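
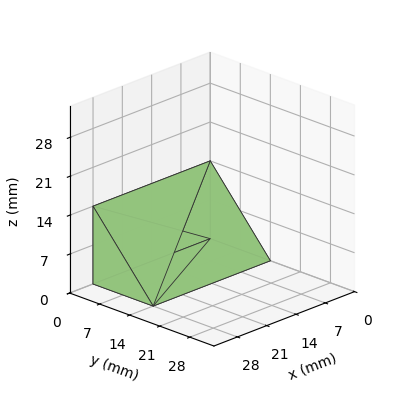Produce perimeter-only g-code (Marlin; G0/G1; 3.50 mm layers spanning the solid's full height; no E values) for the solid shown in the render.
Reading the render: the shape is a wedge (ramp): 28 × 14 mm base, rising to 14 mm along the y=0 edge and sloping linearly to z=0 at y=14 (dimensions read to the nearest mm from the axis ticks). For the g-code, the solid's height is divided into equal slices at the stated Δz and each level perimeter traced with G1 moves after a G0 lift.

; perimeter-only toolpath
G21 ; units = mm
G90 ; absolute positioning
G28 ; home
; layer 1
G0 Z3.50
G0 X0.00 Y0.00
G1 X28.00 Y0.00
G1 X28.00 Y10.50
G1 X0.00 Y10.50
G1 X0.00 Y0.00
; layer 2
G0 Z7.00
G0 X0.00 Y0.00
G1 X28.00 Y0.00
G1 X28.00 Y7.00
G1 X0.00 Y7.00
G1 X0.00 Y0.00
; layer 3
G0 Z10.50
G0 X0.00 Y0.00
G1 X28.00 Y0.00
G1 X28.00 Y3.50
G1 X0.00 Y3.50
G1 X0.00 Y0.00
M2 ; end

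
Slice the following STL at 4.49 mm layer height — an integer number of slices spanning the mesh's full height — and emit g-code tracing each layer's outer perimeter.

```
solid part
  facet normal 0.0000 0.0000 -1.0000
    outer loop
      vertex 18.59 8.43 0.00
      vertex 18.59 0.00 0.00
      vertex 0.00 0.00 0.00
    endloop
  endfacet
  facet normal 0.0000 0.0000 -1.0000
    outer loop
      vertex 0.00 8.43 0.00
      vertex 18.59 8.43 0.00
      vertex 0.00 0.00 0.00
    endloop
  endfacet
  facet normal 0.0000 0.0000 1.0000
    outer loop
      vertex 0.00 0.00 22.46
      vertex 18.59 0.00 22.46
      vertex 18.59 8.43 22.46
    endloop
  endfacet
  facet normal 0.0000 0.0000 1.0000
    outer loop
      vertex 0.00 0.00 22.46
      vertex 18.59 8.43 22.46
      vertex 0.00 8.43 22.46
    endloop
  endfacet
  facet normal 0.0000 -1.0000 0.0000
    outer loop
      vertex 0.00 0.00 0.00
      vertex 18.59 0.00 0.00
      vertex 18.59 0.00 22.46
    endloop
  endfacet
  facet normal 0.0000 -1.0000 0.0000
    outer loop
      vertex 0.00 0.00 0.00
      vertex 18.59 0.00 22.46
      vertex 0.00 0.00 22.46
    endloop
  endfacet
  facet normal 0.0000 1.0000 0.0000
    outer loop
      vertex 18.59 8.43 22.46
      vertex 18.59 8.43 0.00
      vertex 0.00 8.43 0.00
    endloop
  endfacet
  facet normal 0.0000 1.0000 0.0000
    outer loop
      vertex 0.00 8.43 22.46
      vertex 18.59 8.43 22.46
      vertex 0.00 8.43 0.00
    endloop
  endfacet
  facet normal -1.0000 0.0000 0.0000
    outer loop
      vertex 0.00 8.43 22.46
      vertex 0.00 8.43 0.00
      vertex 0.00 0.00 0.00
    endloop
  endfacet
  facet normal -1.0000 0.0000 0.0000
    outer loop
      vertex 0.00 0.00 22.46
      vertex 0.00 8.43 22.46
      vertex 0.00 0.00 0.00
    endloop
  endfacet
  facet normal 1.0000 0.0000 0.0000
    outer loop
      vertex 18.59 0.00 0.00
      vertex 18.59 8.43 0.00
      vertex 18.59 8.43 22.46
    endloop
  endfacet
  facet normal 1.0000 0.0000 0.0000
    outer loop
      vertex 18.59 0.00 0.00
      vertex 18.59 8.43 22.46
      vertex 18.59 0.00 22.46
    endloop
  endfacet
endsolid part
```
; perimeter-only toolpath
G21 ; units = mm
G90 ; absolute positioning
G28 ; home
; layer 1
G0 Z4.49
G0 X0.00 Y0.00
G1 X18.59 Y0.00
G1 X18.59 Y8.43
G1 X0.00 Y8.43
G1 X0.00 Y0.00
; layer 2
G0 Z8.98
G0 X0.00 Y0.00
G1 X18.59 Y0.00
G1 X18.59 Y8.43
G1 X0.00 Y8.43
G1 X0.00 Y0.00
; layer 3
G0 Z13.48
G0 X0.00 Y0.00
G1 X18.59 Y0.00
G1 X18.59 Y8.43
G1 X0.00 Y8.43
G1 X0.00 Y0.00
; layer 4
G0 Z17.97
G0 X0.00 Y0.00
G1 X18.59 Y0.00
G1 X18.59 Y8.43
G1 X0.00 Y8.43
G1 X0.00 Y0.00
; layer 5
G0 Z22.46
G0 X0.00 Y0.00
G1 X18.59 Y0.00
G1 X18.59 Y8.43
G1 X0.00 Y8.43
G1 X0.00 Y0.00
M2 ; end

The solid is a rectangular box, roughly 18.6 × 8.43 mm footprint and 22.5 mm tall. Slicing at Δz = 4.49 mm — 5 equal slices spanning the solid's height, so layer i sits at z = i·h/5 — gives 5 non-empty perimeters. Each is a 4-segment closed polygon; G0 lifts to the layer z and rapids to the start vertex, then G1 traces the edges.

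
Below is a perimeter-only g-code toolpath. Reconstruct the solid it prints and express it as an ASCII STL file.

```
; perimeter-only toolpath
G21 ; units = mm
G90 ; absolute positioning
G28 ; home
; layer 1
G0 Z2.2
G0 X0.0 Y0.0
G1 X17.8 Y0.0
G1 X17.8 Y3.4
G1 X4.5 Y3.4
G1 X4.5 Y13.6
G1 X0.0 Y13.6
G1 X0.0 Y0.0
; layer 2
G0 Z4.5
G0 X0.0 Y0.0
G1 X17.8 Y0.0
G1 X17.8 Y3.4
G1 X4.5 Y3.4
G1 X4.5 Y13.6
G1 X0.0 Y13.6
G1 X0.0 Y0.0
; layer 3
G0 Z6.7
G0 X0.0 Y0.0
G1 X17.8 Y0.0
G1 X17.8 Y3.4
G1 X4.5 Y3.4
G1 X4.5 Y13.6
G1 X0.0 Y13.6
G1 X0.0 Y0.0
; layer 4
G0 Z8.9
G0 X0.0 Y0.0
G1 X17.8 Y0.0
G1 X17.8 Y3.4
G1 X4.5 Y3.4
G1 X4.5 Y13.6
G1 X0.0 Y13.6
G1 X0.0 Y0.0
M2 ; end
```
solid part
  facet normal 0.0000 0.0000 -1.0000
    outer loop
      vertex 17.8 3.4 0.0
      vertex 17.8 0.0 0.0
      vertex 0.0 0.0 0.0
    endloop
  endfacet
  facet normal 0.0000 0.0000 -1.0000
    outer loop
      vertex 4.5 3.4 0.0
      vertex 17.8 3.4 0.0
      vertex 0.0 0.0 0.0
    endloop
  endfacet
  facet normal 0.0000 0.0000 -1.0000
    outer loop
      vertex 4.5 13.6 0.0
      vertex 4.5 3.4 0.0
      vertex 0.0 0.0 0.0
    endloop
  endfacet
  facet normal 0.0000 0.0000 -1.0000
    outer loop
      vertex 0.0 13.6 0.0
      vertex 4.5 13.6 0.0
      vertex 0.0 0.0 0.0
    endloop
  endfacet
  facet normal 0.0000 0.0000 1.0000
    outer loop
      vertex 0.0 0.0 8.9
      vertex 17.8 0.0 8.9
      vertex 17.8 3.4 8.9
    endloop
  endfacet
  facet normal 0.0000 0.0000 1.0000
    outer loop
      vertex 0.0 0.0 8.9
      vertex 17.8 3.4 8.9
      vertex 4.5 3.4 8.9
    endloop
  endfacet
  facet normal 0.0000 0.0000 1.0000
    outer loop
      vertex 0.0 0.0 8.9
      vertex 4.5 3.4 8.9
      vertex 4.5 13.6 8.9
    endloop
  endfacet
  facet normal 0.0000 0.0000 1.0000
    outer loop
      vertex 0.0 0.0 8.9
      vertex 4.5 13.6 8.9
      vertex 0.0 13.6 8.9
    endloop
  endfacet
  facet normal 0.0000 -1.0000 0.0000
    outer loop
      vertex 0.0 0.0 0.0
      vertex 17.8 0.0 0.0
      vertex 17.8 0.0 8.9
    endloop
  endfacet
  facet normal 0.0000 -1.0000 0.0000
    outer loop
      vertex 0.0 0.0 0.0
      vertex 17.8 0.0 8.9
      vertex 0.0 0.0 8.9
    endloop
  endfacet
  facet normal 1.0000 0.0000 0.0000
    outer loop
      vertex 17.8 0.0 0.0
      vertex 17.8 3.4 0.0
      vertex 17.8 3.4 8.9
    endloop
  endfacet
  facet normal 1.0000 0.0000 0.0000
    outer loop
      vertex 17.8 0.0 0.0
      vertex 17.8 3.4 8.9
      vertex 17.8 0.0 8.9
    endloop
  endfacet
  facet normal 0.0000 1.0000 0.0000
    outer loop
      vertex 17.8 3.4 0.0
      vertex 4.5 3.4 0.0
      vertex 4.5 3.4 8.9
    endloop
  endfacet
  facet normal 0.0000 1.0000 0.0000
    outer loop
      vertex 17.8 3.4 0.0
      vertex 4.5 3.4 8.9
      vertex 17.8 3.4 8.9
    endloop
  endfacet
  facet normal 1.0000 0.0000 0.0000
    outer loop
      vertex 4.5 3.4 0.0
      vertex 4.5 13.6 0.0
      vertex 4.5 13.6 8.9
    endloop
  endfacet
  facet normal 1.0000 0.0000 0.0000
    outer loop
      vertex 4.5 3.4 0.0
      vertex 4.5 13.6 8.9
      vertex 4.5 3.4 8.9
    endloop
  endfacet
  facet normal 0.0000 1.0000 0.0000
    outer loop
      vertex 4.5 13.6 0.0
      vertex 0.0 13.6 0.0
      vertex 0.0 13.6 8.9
    endloop
  endfacet
  facet normal 0.0000 1.0000 0.0000
    outer loop
      vertex 4.5 13.6 0.0
      vertex 0.0 13.6 8.9
      vertex 4.5 13.6 8.9
    endloop
  endfacet
  facet normal -1.0000 0.0000 0.0000
    outer loop
      vertex 0.0 13.6 0.0
      vertex 0.0 0.0 0.0
      vertex 0.0 0.0 8.9
    endloop
  endfacet
  facet normal -1.0000 0.0000 0.0000
    outer loop
      vertex 0.0 13.6 0.0
      vertex 0.0 0.0 8.9
      vertex 0.0 13.6 8.9
    endloop
  endfacet
endsolid part

The G0 Z moves step by Δz≈2.2 mm. Every layer's G1 loop is the same polygon, so the solid is a straight extrusion of it from z=0 to z≈8.9. Closing with flat bottom and top caps and triangulating gives 20 facets — an L-shaped prism: outer 17.8 × 13.6 mm, arm thicknesses ≈ 3.4 mm (horizontal) and 4.5 mm (vertical), extruded 8.9 mm in z.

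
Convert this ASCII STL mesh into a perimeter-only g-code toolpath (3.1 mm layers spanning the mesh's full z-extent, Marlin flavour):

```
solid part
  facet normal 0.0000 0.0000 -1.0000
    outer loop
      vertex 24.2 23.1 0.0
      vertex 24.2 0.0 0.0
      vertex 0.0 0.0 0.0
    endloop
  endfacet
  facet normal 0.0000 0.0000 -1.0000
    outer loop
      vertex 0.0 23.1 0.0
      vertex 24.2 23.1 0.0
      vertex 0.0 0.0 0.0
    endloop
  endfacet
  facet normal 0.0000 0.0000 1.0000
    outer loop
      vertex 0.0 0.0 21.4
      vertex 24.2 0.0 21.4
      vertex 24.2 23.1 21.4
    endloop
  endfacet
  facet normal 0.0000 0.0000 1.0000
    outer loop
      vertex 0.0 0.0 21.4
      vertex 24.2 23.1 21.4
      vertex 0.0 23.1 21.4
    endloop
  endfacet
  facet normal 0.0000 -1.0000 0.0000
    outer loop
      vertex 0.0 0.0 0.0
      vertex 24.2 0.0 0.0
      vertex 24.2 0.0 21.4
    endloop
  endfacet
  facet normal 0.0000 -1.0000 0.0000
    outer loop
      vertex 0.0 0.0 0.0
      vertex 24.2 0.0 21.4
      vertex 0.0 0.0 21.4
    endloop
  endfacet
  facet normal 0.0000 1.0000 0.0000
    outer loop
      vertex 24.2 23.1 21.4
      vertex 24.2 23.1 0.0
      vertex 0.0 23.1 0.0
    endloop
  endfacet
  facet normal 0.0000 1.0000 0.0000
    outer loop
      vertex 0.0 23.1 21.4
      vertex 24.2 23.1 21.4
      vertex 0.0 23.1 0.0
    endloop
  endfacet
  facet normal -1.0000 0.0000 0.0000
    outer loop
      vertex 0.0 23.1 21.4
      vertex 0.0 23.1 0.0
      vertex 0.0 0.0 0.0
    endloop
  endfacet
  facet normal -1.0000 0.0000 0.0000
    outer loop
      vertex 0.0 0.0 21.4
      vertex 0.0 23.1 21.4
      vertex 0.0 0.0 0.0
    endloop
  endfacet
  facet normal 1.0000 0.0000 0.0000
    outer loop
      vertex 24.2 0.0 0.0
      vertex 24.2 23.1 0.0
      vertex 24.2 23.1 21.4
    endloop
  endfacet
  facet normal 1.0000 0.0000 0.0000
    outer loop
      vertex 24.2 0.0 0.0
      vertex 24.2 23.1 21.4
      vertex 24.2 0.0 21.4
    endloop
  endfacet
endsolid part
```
; perimeter-only toolpath
G21 ; units = mm
G90 ; absolute positioning
G28 ; home
; layer 1
G0 Z3.1
G0 X0.0 Y0.0
G1 X24.2 Y0.0
G1 X24.2 Y23.1
G1 X0.0 Y23.1
G1 X0.0 Y0.0
; layer 2
G0 Z6.1
G0 X0.0 Y0.0
G1 X24.2 Y0.0
G1 X24.2 Y23.1
G1 X0.0 Y23.1
G1 X0.0 Y0.0
; layer 3
G0 Z9.2
G0 X0.0 Y0.0
G1 X24.2 Y0.0
G1 X24.2 Y23.1
G1 X0.0 Y23.1
G1 X0.0 Y0.0
; layer 4
G0 Z12.2
G0 X0.0 Y0.0
G1 X24.2 Y0.0
G1 X24.2 Y23.1
G1 X0.0 Y23.1
G1 X0.0 Y0.0
; layer 5
G0 Z15.3
G0 X0.0 Y0.0
G1 X24.2 Y0.0
G1 X24.2 Y23.1
G1 X0.0 Y23.1
G1 X0.0 Y0.0
; layer 6
G0 Z18.3
G0 X0.0 Y0.0
G1 X24.2 Y0.0
G1 X24.2 Y23.1
G1 X0.0 Y23.1
G1 X0.0 Y0.0
; layer 7
G0 Z21.4
G0 X0.0 Y0.0
G1 X24.2 Y0.0
G1 X24.2 Y23.1
G1 X0.0 Y23.1
G1 X0.0 Y0.0
M2 ; end

The solid is a rectangular box, roughly 24.2 × 23.1 mm footprint and 21.4 mm tall. Slicing at Δz = 3.1 mm — 7 equal slices spanning the solid's height, so layer i sits at z = i·h/7 — gives 7 non-empty perimeters. Each is a 4-segment closed polygon; G0 lifts to the layer z and rapids to the start vertex, then G1 traces the edges.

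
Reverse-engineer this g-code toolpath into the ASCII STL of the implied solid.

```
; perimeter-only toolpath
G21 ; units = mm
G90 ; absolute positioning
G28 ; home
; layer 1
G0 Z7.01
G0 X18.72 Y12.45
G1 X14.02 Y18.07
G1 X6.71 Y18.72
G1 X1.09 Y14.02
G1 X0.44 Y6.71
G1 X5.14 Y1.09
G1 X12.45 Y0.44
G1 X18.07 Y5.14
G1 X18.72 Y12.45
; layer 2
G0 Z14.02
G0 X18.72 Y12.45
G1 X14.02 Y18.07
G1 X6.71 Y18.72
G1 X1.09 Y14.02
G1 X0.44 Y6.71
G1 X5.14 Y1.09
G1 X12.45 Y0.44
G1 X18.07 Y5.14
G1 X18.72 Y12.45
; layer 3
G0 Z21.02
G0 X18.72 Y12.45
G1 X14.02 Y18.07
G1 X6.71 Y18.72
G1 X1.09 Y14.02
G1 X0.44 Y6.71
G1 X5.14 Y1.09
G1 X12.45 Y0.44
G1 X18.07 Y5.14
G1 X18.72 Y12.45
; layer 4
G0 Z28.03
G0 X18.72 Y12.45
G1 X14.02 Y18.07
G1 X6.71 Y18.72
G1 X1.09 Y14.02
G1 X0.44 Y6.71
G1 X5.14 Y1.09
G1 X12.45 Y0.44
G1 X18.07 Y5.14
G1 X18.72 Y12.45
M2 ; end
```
solid part
  facet normal 0.0000 0.0000 -1.0000
    outer loop
      vertex 6.71 18.72 0.00
      vertex 14.02 18.07 0.00
      vertex 18.72 12.45 0.00
    endloop
  endfacet
  facet normal 0.0000 0.0000 -1.0000
    outer loop
      vertex 1.09 14.02 0.00
      vertex 6.71 18.72 0.00
      vertex 18.72 12.45 0.00
    endloop
  endfacet
  facet normal 0.0000 0.0000 -1.0000
    outer loop
      vertex 0.44 6.71 0.00
      vertex 1.09 14.02 0.00
      vertex 18.72 12.45 0.00
    endloop
  endfacet
  facet normal 0.0000 0.0000 -1.0000
    outer loop
      vertex 5.14 1.09 0.00
      vertex 0.44 6.71 0.00
      vertex 18.72 12.45 0.00
    endloop
  endfacet
  facet normal 0.0000 0.0000 -1.0000
    outer loop
      vertex 12.45 0.44 0.00
      vertex 5.14 1.09 0.00
      vertex 18.72 12.45 0.00
    endloop
  endfacet
  facet normal 0.0000 0.0000 -1.0000
    outer loop
      vertex 18.07 5.14 0.00
      vertex 12.45 0.44 0.00
      vertex 18.72 12.45 0.00
    endloop
  endfacet
  facet normal 0.0000 0.0000 1.0000
    outer loop
      vertex 18.72 12.45 28.03
      vertex 14.02 18.07 28.03
      vertex 6.71 18.72 28.03
    endloop
  endfacet
  facet normal 0.0000 0.0000 1.0000
    outer loop
      vertex 18.72 12.45 28.03
      vertex 6.71 18.72 28.03
      vertex 1.09 14.02 28.03
    endloop
  endfacet
  facet normal 0.0000 0.0000 1.0000
    outer loop
      vertex 18.72 12.45 28.03
      vertex 1.09 14.02 28.03
      vertex 0.44 6.71 28.03
    endloop
  endfacet
  facet normal 0.0000 0.0000 1.0000
    outer loop
      vertex 18.72 12.45 28.03
      vertex 0.44 6.71 28.03
      vertex 5.14 1.09 28.03
    endloop
  endfacet
  facet normal 0.0000 0.0000 1.0000
    outer loop
      vertex 18.72 12.45 28.03
      vertex 5.14 1.09 28.03
      vertex 12.45 0.44 28.03
    endloop
  endfacet
  facet normal 0.0000 0.0000 1.0000
    outer loop
      vertex 18.72 12.45 28.03
      vertex 12.45 0.44 28.03
      vertex 18.07 5.14 28.03
    endloop
  endfacet
  facet normal 0.7671 0.6415 0.0000
    outer loop
      vertex 18.72 12.45 0.00
      vertex 14.02 18.07 0.00
      vertex 14.02 18.07 28.03
    endloop
  endfacet
  facet normal 0.7671 0.6415 0.0000
    outer loop
      vertex 18.72 12.45 0.00
      vertex 14.02 18.07 28.03
      vertex 18.72 12.45 28.03
    endloop
  endfacet
  facet normal 0.0886 0.9961 0.0000
    outer loop
      vertex 14.02 18.07 0.00
      vertex 6.71 18.72 0.00
      vertex 6.71 18.72 28.03
    endloop
  endfacet
  facet normal 0.0886 0.9961 0.0000
    outer loop
      vertex 14.02 18.07 0.00
      vertex 6.71 18.72 28.03
      vertex 14.02 18.07 28.03
    endloop
  endfacet
  facet normal -0.6415 0.7671 0.0000
    outer loop
      vertex 6.71 18.72 0.00
      vertex 1.09 14.02 0.00
      vertex 1.09 14.02 28.03
    endloop
  endfacet
  facet normal -0.6415 0.7671 0.0000
    outer loop
      vertex 6.71 18.72 0.00
      vertex 1.09 14.02 28.03
      vertex 6.71 18.72 28.03
    endloop
  endfacet
  facet normal -0.9961 0.0886 0.0000
    outer loop
      vertex 1.09 14.02 0.00
      vertex 0.44 6.71 0.00
      vertex 0.44 6.71 28.03
    endloop
  endfacet
  facet normal -0.9961 0.0886 0.0000
    outer loop
      vertex 1.09 14.02 0.00
      vertex 0.44 6.71 28.03
      vertex 1.09 14.02 28.03
    endloop
  endfacet
  facet normal -0.7671 -0.6415 0.0000
    outer loop
      vertex 0.44 6.71 0.00
      vertex 5.14 1.09 0.00
      vertex 5.14 1.09 28.03
    endloop
  endfacet
  facet normal -0.7671 -0.6415 0.0000
    outer loop
      vertex 0.44 6.71 0.00
      vertex 5.14 1.09 28.03
      vertex 0.44 6.71 28.03
    endloop
  endfacet
  facet normal -0.0886 -0.9961 0.0000
    outer loop
      vertex 5.14 1.09 0.00
      vertex 12.45 0.44 0.00
      vertex 12.45 0.44 28.03
    endloop
  endfacet
  facet normal -0.0886 -0.9961 0.0000
    outer loop
      vertex 5.14 1.09 0.00
      vertex 12.45 0.44 28.03
      vertex 5.14 1.09 28.03
    endloop
  endfacet
  facet normal 0.6415 -0.7671 0.0000
    outer loop
      vertex 12.45 0.44 0.00
      vertex 18.07 5.14 0.00
      vertex 18.07 5.14 28.03
    endloop
  endfacet
  facet normal 0.6415 -0.7671 0.0000
    outer loop
      vertex 12.45 0.44 0.00
      vertex 18.07 5.14 28.03
      vertex 12.45 0.44 28.03
    endloop
  endfacet
  facet normal 0.9961 -0.0886 0.0000
    outer loop
      vertex 18.07 5.14 0.00
      vertex 18.72 12.45 0.00
      vertex 18.72 12.45 28.03
    endloop
  endfacet
  facet normal 0.9961 -0.0886 0.0000
    outer loop
      vertex 18.07 5.14 0.00
      vertex 18.72 12.45 28.03
      vertex 18.07 5.14 28.03
    endloop
  endfacet
endsolid part

The G0 Z moves step by Δz≈7.01 mm. Every layer's G1 loop is the same polygon, so the solid is a straight extrusion of it from z=0 to z≈28. Closing with flat bottom and top caps and triangulating gives 28 facets — a regular 8-sided prism (a cylinder approximated with 8 flat sides), circumscribed radius ≈ 9.58 mm, height ≈ 28 mm.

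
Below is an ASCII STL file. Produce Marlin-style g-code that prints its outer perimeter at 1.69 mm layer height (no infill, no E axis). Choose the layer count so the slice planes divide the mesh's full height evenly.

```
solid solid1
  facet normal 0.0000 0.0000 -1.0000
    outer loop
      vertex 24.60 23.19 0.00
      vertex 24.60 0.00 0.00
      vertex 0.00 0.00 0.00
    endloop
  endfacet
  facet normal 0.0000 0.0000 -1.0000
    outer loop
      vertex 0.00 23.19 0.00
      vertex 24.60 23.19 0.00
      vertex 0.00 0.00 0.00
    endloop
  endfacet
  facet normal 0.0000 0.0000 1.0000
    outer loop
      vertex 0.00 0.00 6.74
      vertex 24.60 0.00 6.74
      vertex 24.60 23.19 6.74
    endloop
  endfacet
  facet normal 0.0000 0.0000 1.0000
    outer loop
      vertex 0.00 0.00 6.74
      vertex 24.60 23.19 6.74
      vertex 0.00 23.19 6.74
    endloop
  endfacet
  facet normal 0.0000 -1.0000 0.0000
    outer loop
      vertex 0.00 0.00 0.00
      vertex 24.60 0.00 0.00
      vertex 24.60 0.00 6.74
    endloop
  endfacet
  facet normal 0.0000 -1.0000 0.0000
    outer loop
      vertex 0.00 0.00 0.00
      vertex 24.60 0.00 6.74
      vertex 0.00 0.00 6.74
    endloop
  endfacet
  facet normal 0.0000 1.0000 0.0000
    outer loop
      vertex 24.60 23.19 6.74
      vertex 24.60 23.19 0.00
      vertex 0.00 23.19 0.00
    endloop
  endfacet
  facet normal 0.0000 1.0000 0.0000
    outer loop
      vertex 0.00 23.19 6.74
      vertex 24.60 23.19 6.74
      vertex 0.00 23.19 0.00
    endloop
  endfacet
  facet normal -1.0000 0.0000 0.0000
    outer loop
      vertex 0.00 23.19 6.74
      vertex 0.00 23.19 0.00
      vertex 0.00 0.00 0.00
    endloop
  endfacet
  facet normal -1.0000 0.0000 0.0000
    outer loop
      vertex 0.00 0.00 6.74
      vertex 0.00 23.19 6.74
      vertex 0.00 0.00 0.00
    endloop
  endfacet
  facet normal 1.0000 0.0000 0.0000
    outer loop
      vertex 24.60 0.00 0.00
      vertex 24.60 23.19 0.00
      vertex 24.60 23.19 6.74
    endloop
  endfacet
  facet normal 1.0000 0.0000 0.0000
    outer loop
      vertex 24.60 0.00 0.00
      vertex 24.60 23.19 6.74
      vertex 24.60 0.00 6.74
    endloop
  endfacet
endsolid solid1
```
; perimeter-only toolpath
G21 ; units = mm
G90 ; absolute positioning
G28 ; home
; layer 1
G0 Z1.69
G0 X0.00 Y0.00
G1 X24.60 Y0.00
G1 X24.60 Y23.19
G1 X0.00 Y23.19
G1 X0.00 Y0.00
; layer 2
G0 Z3.37
G0 X0.00 Y0.00
G1 X24.60 Y0.00
G1 X24.60 Y23.19
G1 X0.00 Y23.19
G1 X0.00 Y0.00
; layer 3
G0 Z5.05
G0 X0.00 Y0.00
G1 X24.60 Y0.00
G1 X24.60 Y23.19
G1 X0.00 Y23.19
G1 X0.00 Y0.00
; layer 4
G0 Z6.74
G0 X0.00 Y0.00
G1 X24.60 Y0.00
G1 X24.60 Y23.19
G1 X0.00 Y23.19
G1 X0.00 Y0.00
M2 ; end

The solid is a rectangular box, roughly 24.6 × 23.2 mm footprint and 6.74 mm tall. Slicing at Δz = 1.69 mm — 4 equal slices spanning the solid's height, so layer i sits at z = i·h/4 — gives 4 non-empty perimeters. Each is a 4-segment closed polygon; G0 lifts to the layer z and rapids to the start vertex, then G1 traces the edges.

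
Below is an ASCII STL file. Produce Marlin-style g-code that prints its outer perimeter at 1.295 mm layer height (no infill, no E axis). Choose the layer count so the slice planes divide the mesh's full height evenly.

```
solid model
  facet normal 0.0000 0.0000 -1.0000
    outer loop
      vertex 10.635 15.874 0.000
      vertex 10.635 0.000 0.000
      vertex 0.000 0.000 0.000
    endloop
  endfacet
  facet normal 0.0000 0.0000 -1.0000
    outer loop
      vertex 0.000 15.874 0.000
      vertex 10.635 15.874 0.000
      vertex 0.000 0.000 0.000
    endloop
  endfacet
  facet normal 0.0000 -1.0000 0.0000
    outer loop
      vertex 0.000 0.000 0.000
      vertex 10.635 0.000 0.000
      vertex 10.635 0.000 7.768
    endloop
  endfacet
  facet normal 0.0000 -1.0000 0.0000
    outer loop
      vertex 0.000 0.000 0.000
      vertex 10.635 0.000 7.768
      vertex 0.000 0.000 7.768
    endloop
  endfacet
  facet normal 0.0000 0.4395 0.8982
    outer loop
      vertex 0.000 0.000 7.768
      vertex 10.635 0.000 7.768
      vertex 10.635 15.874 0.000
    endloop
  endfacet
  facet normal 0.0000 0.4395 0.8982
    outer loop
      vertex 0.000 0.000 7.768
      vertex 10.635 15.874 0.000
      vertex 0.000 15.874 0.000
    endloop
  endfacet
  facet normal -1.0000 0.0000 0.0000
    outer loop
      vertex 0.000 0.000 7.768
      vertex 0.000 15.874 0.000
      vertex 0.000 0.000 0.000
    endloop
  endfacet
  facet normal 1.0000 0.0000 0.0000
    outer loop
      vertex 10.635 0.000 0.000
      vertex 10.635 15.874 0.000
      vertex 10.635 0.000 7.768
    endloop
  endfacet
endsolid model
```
; perimeter-only toolpath
G21 ; units = mm
G90 ; absolute positioning
G28 ; home
; layer 1
G0 Z1.295
G0 X0.000 Y0.000
G1 X10.635 Y0.000
G1 X10.635 Y13.228
G1 X0.000 Y13.228
G1 X0.000 Y0.000
; layer 2
G0 Z2.589
G0 X0.000 Y0.000
G1 X10.635 Y0.000
G1 X10.635 Y10.583
G1 X0.000 Y10.583
G1 X0.000 Y0.000
; layer 3
G0 Z3.884
G0 X0.000 Y0.000
G1 X10.635 Y0.000
G1 X10.635 Y7.937
G1 X0.000 Y7.937
G1 X0.000 Y0.000
; layer 4
G0 Z5.179
G0 X0.000 Y0.000
G1 X10.635 Y0.000
G1 X10.635 Y5.291
G1 X0.000 Y5.291
G1 X0.000 Y0.000
; layer 5
G0 Z6.473
G0 X0.000 Y0.000
G1 X10.635 Y0.000
G1 X10.635 Y2.646
G1 X0.000 Y2.646
G1 X0.000 Y0.000
M2 ; end

The solid is a wedge (ramp): 10.6 × 15.9 mm base, rising to 7.77 mm along the y=0 edge and sloping linearly to z=0 at y=15.9. Slicing at Δz = 1.295 mm — 6 equal slices spanning the solid's height, so layer i sits at z = i·h/6 — gives 5 non-empty perimeters. Each is a 4-segment closed polygon; G0 lifts to the layer z and rapids to the start vertex, then G1 traces the edges. The cross-section shrinks linearly with z (the slice at the apex is degenerate and omitted).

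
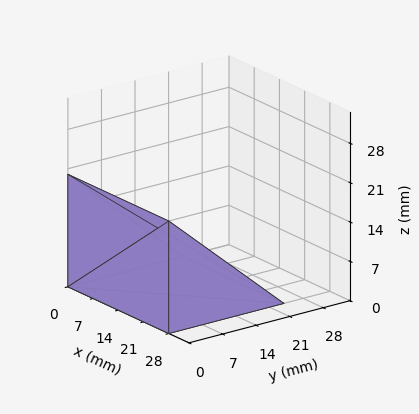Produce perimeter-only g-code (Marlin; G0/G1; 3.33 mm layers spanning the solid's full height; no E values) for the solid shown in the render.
Reading the render: the shape is a wedge (ramp): 28 × 24 mm base, rising to 20 mm along the y=0 edge and sloping linearly to z=0 at y=24 (dimensions read to the nearest mm from the axis ticks). For the g-code, the solid's height is divided into equal slices at the stated Δz and each level perimeter traced with G1 moves after a G0 lift.

; perimeter-only toolpath
G21 ; units = mm
G90 ; absolute positioning
G28 ; home
; layer 1
G0 Z3.33
G0 X0.00 Y0.00
G1 X28.00 Y0.00
G1 X28.00 Y20.00
G1 X0.00 Y20.00
G1 X0.00 Y0.00
; layer 2
G0 Z6.67
G0 X0.00 Y0.00
G1 X28.00 Y0.00
G1 X28.00 Y16.00
G1 X0.00 Y16.00
G1 X0.00 Y0.00
; layer 3
G0 Z10.00
G0 X0.00 Y0.00
G1 X28.00 Y0.00
G1 X28.00 Y12.00
G1 X0.00 Y12.00
G1 X0.00 Y0.00
; layer 4
G0 Z13.33
G0 X0.00 Y0.00
G1 X28.00 Y0.00
G1 X28.00 Y8.00
G1 X0.00 Y8.00
G1 X0.00 Y0.00
; layer 5
G0 Z16.67
G0 X0.00 Y0.00
G1 X28.00 Y0.00
G1 X28.00 Y4.00
G1 X0.00 Y4.00
G1 X0.00 Y0.00
M2 ; end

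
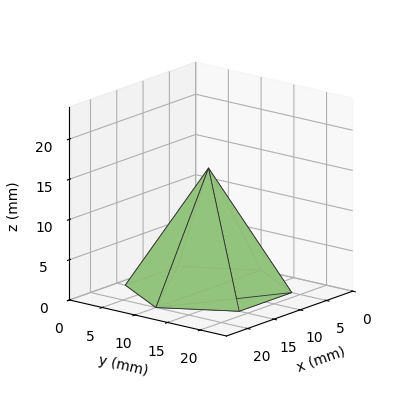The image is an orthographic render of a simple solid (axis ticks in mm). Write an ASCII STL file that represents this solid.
Reading the render: the shape is a regular 6-sided pyramid, base circumscribed radius ≈ 10 mm, apex at z ≈ 15 mm (dimensions read to the nearest mm from the axis ticks). For the STL, each face is triangulated and given an outward normal.

solid part
  facet normal 0.0000 0.0000 -1.0000
    outer loop
      vertex 5.0 18.7 0.0
      vertex 15.0 18.7 0.0
      vertex 20.0 10.0 0.0
    endloop
  endfacet
  facet normal 0.0000 0.0000 -1.0000
    outer loop
      vertex 0.0 10.0 0.0
      vertex 5.0 18.7 0.0
      vertex 20.0 10.0 0.0
    endloop
  endfacet
  facet normal 0.0000 0.0000 -1.0000
    outer loop
      vertex 5.0 1.3 0.0
      vertex 0.0 10.0 0.0
      vertex 20.0 10.0 0.0
    endloop
  endfacet
  facet normal 0.0000 0.0000 -1.0000
    outer loop
      vertex 15.0 1.3 0.0
      vertex 5.0 1.3 0.0
      vertex 20.0 10.0 0.0
    endloop
  endfacet
  facet normal 0.7506 0.4314 0.5004
    outer loop
      vertex 20.0 10.0 0.0
      vertex 15.0 18.7 0.0
      vertex 10.0 10.0 15.0
    endloop
  endfacet
  facet normal 0.0000 0.8650 0.5017
    outer loop
      vertex 15.0 18.7 0.0
      vertex 5.0 18.7 0.0
      vertex 10.0 10.0 15.0
    endloop
  endfacet
  facet normal -0.7506 0.4314 0.5004
    outer loop
      vertex 5.0 18.7 0.0
      vertex 0.0 10.0 0.0
      vertex 10.0 10.0 15.0
    endloop
  endfacet
  facet normal -0.7506 -0.4314 0.5004
    outer loop
      vertex 0.0 10.0 0.0
      vertex 5.0 1.3 0.0
      vertex 10.0 10.0 15.0
    endloop
  endfacet
  facet normal 0.0000 -0.8650 0.5017
    outer loop
      vertex 5.0 1.3 0.0
      vertex 15.0 1.3 0.0
      vertex 10.0 10.0 15.0
    endloop
  endfacet
  facet normal 0.7506 -0.4314 0.5004
    outer loop
      vertex 15.0 1.3 0.0
      vertex 20.0 10.0 0.0
      vertex 10.0 10.0 15.0
    endloop
  endfacet
endsolid part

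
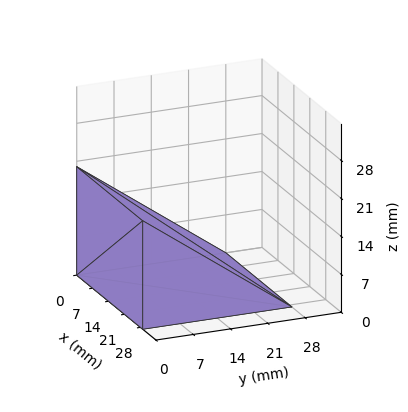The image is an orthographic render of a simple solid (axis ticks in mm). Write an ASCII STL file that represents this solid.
Reading the render: the shape is a wedge (ramp): 29 × 28 mm base, rising to 20 mm along the y=0 edge and sloping linearly to z=0 at y=28 (dimensions read to the nearest mm from the axis ticks). For the STL, each face is triangulated and given an outward normal.

solid part
  facet normal 0.0000 0.0000 -1.0000
    outer loop
      vertex 29.0 28.0 0.0
      vertex 29.0 0.0 0.0
      vertex 0.0 0.0 0.0
    endloop
  endfacet
  facet normal 0.0000 0.0000 -1.0000
    outer loop
      vertex 0.0 28.0 0.0
      vertex 29.0 28.0 0.0
      vertex 0.0 0.0 0.0
    endloop
  endfacet
  facet normal 0.0000 -1.0000 0.0000
    outer loop
      vertex 0.0 0.0 0.0
      vertex 29.0 0.0 0.0
      vertex 29.0 0.0 20.0
    endloop
  endfacet
  facet normal 0.0000 -1.0000 0.0000
    outer loop
      vertex 0.0 0.0 0.0
      vertex 29.0 0.0 20.0
      vertex 0.0 0.0 20.0
    endloop
  endfacet
  facet normal 0.0000 0.5812 0.8137
    outer loop
      vertex 0.0 0.0 20.0
      vertex 29.0 0.0 20.0
      vertex 29.0 28.0 0.0
    endloop
  endfacet
  facet normal 0.0000 0.5812 0.8137
    outer loop
      vertex 0.0 0.0 20.0
      vertex 29.0 28.0 0.0
      vertex 0.0 28.0 0.0
    endloop
  endfacet
  facet normal -1.0000 0.0000 0.0000
    outer loop
      vertex 0.0 0.0 20.0
      vertex 0.0 28.0 0.0
      vertex 0.0 0.0 0.0
    endloop
  endfacet
  facet normal 1.0000 0.0000 0.0000
    outer loop
      vertex 29.0 0.0 0.0
      vertex 29.0 28.0 0.0
      vertex 29.0 0.0 20.0
    endloop
  endfacet
endsolid part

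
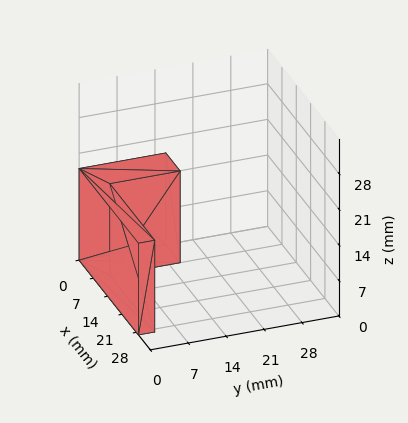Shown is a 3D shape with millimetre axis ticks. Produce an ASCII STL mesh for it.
Reading the render: the shape is an L-shaped prism: outer 29 × 16 mm, arm thicknesses ≈ 3 mm (horizontal) and 7 mm (vertical), extruded 18 mm in z (dimensions read to the nearest mm from the axis ticks). For the STL, each face is triangulated and given an outward normal.

solid part
  facet normal 0.0000 0.0000 -1.0000
    outer loop
      vertex 29.00 3.00 0.00
      vertex 29.00 0.00 0.00
      vertex 0.00 0.00 0.00
    endloop
  endfacet
  facet normal 0.0000 0.0000 -1.0000
    outer loop
      vertex 7.00 3.00 0.00
      vertex 29.00 3.00 0.00
      vertex 0.00 0.00 0.00
    endloop
  endfacet
  facet normal 0.0000 0.0000 -1.0000
    outer loop
      vertex 7.00 16.00 0.00
      vertex 7.00 3.00 0.00
      vertex 0.00 0.00 0.00
    endloop
  endfacet
  facet normal 0.0000 0.0000 -1.0000
    outer loop
      vertex 0.00 16.00 0.00
      vertex 7.00 16.00 0.00
      vertex 0.00 0.00 0.00
    endloop
  endfacet
  facet normal 0.0000 0.0000 1.0000
    outer loop
      vertex 0.00 0.00 18.00
      vertex 29.00 0.00 18.00
      vertex 29.00 3.00 18.00
    endloop
  endfacet
  facet normal 0.0000 0.0000 1.0000
    outer loop
      vertex 0.00 0.00 18.00
      vertex 29.00 3.00 18.00
      vertex 7.00 3.00 18.00
    endloop
  endfacet
  facet normal 0.0000 0.0000 1.0000
    outer loop
      vertex 0.00 0.00 18.00
      vertex 7.00 3.00 18.00
      vertex 7.00 16.00 18.00
    endloop
  endfacet
  facet normal 0.0000 0.0000 1.0000
    outer loop
      vertex 0.00 0.00 18.00
      vertex 7.00 16.00 18.00
      vertex 0.00 16.00 18.00
    endloop
  endfacet
  facet normal 0.0000 -1.0000 0.0000
    outer loop
      vertex 0.00 0.00 0.00
      vertex 29.00 0.00 0.00
      vertex 29.00 0.00 18.00
    endloop
  endfacet
  facet normal 0.0000 -1.0000 0.0000
    outer loop
      vertex 0.00 0.00 0.00
      vertex 29.00 0.00 18.00
      vertex 0.00 0.00 18.00
    endloop
  endfacet
  facet normal 1.0000 0.0000 0.0000
    outer loop
      vertex 29.00 0.00 0.00
      vertex 29.00 3.00 0.00
      vertex 29.00 3.00 18.00
    endloop
  endfacet
  facet normal 1.0000 0.0000 0.0000
    outer loop
      vertex 29.00 0.00 0.00
      vertex 29.00 3.00 18.00
      vertex 29.00 0.00 18.00
    endloop
  endfacet
  facet normal 0.0000 1.0000 0.0000
    outer loop
      vertex 29.00 3.00 0.00
      vertex 7.00 3.00 0.00
      vertex 7.00 3.00 18.00
    endloop
  endfacet
  facet normal 0.0000 1.0000 0.0000
    outer loop
      vertex 29.00 3.00 0.00
      vertex 7.00 3.00 18.00
      vertex 29.00 3.00 18.00
    endloop
  endfacet
  facet normal 1.0000 0.0000 0.0000
    outer loop
      vertex 7.00 3.00 0.00
      vertex 7.00 16.00 0.00
      vertex 7.00 16.00 18.00
    endloop
  endfacet
  facet normal 1.0000 0.0000 0.0000
    outer loop
      vertex 7.00 3.00 0.00
      vertex 7.00 16.00 18.00
      vertex 7.00 3.00 18.00
    endloop
  endfacet
  facet normal 0.0000 1.0000 0.0000
    outer loop
      vertex 7.00 16.00 0.00
      vertex 0.00 16.00 0.00
      vertex 0.00 16.00 18.00
    endloop
  endfacet
  facet normal 0.0000 1.0000 0.0000
    outer loop
      vertex 7.00 16.00 0.00
      vertex 0.00 16.00 18.00
      vertex 7.00 16.00 18.00
    endloop
  endfacet
  facet normal -1.0000 0.0000 0.0000
    outer loop
      vertex 0.00 16.00 0.00
      vertex 0.00 0.00 0.00
      vertex 0.00 0.00 18.00
    endloop
  endfacet
  facet normal -1.0000 0.0000 0.0000
    outer loop
      vertex 0.00 16.00 0.00
      vertex 0.00 0.00 18.00
      vertex 0.00 16.00 18.00
    endloop
  endfacet
endsolid part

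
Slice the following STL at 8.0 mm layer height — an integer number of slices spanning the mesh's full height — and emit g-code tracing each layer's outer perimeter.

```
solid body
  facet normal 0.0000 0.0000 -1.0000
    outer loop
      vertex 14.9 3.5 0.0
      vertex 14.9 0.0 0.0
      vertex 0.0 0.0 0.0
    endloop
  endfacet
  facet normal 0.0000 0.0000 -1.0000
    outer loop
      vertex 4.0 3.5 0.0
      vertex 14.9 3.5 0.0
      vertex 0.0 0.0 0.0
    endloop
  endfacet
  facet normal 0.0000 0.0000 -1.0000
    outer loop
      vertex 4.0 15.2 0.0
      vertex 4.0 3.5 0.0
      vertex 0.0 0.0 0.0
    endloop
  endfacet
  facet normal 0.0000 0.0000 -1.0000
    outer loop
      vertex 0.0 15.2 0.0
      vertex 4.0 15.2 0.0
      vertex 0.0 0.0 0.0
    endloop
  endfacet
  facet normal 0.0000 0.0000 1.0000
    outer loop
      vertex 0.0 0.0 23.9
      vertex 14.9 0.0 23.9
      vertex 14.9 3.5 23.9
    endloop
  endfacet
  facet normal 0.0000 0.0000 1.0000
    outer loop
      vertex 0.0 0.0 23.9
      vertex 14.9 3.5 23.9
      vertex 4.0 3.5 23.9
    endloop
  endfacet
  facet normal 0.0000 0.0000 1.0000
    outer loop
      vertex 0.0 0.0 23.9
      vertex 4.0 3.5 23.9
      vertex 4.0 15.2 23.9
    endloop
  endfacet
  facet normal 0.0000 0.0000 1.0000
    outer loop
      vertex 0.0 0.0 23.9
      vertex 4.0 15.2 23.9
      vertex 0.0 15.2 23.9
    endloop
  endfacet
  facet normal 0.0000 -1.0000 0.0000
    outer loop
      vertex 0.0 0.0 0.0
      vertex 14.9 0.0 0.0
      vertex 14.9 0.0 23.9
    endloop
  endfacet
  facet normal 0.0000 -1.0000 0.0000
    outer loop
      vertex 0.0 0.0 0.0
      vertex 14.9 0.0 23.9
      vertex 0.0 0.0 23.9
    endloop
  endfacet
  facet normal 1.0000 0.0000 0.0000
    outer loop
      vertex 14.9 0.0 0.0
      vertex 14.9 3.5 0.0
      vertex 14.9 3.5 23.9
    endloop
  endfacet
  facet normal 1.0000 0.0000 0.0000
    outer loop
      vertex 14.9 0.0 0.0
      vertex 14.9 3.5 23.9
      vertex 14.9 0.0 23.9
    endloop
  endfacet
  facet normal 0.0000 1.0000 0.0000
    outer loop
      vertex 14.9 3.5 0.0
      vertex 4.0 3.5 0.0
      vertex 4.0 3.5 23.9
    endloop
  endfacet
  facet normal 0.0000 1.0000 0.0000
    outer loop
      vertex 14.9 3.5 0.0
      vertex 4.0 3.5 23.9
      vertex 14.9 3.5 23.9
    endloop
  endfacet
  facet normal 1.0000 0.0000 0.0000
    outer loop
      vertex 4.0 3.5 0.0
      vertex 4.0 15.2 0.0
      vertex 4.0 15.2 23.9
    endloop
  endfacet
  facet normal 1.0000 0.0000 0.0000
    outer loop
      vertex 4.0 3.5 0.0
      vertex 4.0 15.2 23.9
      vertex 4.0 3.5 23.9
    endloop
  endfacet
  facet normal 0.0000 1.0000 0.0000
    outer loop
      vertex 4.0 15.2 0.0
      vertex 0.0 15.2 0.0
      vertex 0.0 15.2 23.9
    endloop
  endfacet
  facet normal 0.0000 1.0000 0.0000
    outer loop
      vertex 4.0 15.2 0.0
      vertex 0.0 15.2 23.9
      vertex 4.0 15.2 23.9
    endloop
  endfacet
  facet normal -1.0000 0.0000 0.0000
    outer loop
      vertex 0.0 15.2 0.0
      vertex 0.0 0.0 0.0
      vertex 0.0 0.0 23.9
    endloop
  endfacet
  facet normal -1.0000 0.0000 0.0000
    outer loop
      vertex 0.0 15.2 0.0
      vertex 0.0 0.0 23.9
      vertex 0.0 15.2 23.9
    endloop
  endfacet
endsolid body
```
; perimeter-only toolpath
G21 ; units = mm
G90 ; absolute positioning
G28 ; home
; layer 1
G0 Z8.0
G0 X0.0 Y0.0
G1 X14.9 Y0.0
G1 X14.9 Y3.5
G1 X4.0 Y3.5
G1 X4.0 Y15.2
G1 X0.0 Y15.2
G1 X0.0 Y0.0
; layer 2
G0 Z15.9
G0 X0.0 Y0.0
G1 X14.9 Y0.0
G1 X14.9 Y3.5
G1 X4.0 Y3.5
G1 X4.0 Y15.2
G1 X0.0 Y15.2
G1 X0.0 Y0.0
; layer 3
G0 Z23.9
G0 X0.0 Y0.0
G1 X14.9 Y0.0
G1 X14.9 Y3.5
G1 X4.0 Y3.5
G1 X4.0 Y15.2
G1 X0.0 Y15.2
G1 X0.0 Y0.0
M2 ; end

The solid is an L-shaped prism: outer 14.9 × 15.2 mm, arm thicknesses ≈ 3.5 mm (horizontal) and 4 mm (vertical), extruded 23.9 mm in z. Slicing at Δz = 8.0 mm — 3 equal slices spanning the solid's height, so layer i sits at z = i·h/3 — gives 3 non-empty perimeters. Each is a 6-segment closed polygon; G0 lifts to the layer z and rapids to the start vertex, then G1 traces the edges.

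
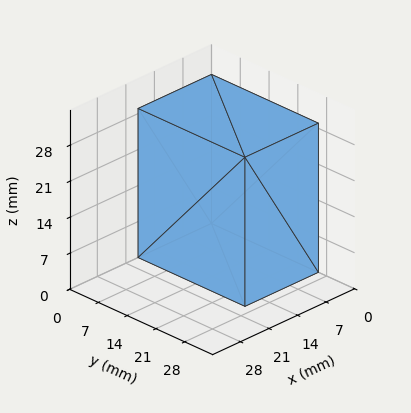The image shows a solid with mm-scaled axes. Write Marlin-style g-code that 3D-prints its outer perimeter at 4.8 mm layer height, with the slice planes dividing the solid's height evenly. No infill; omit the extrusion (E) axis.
Reading the render: the shape is a rectangular box, roughly 18 × 26 mm footprint and 29 mm tall (dimensions read to the nearest mm from the axis ticks). For the g-code, the solid's height is divided into equal slices at the stated Δz and each level perimeter traced with G1 moves after a G0 lift.

; perimeter-only toolpath
G21 ; units = mm
G90 ; absolute positioning
G28 ; home
; layer 1
G0 Z4.8
G0 X0.0 Y0.0
G1 X18.0 Y0.0
G1 X18.0 Y26.0
G1 X0.0 Y26.0
G1 X0.0 Y0.0
; layer 2
G0 Z9.7
G0 X0.0 Y0.0
G1 X18.0 Y0.0
G1 X18.0 Y26.0
G1 X0.0 Y26.0
G1 X0.0 Y0.0
; layer 3
G0 Z14.5
G0 X0.0 Y0.0
G1 X18.0 Y0.0
G1 X18.0 Y26.0
G1 X0.0 Y26.0
G1 X0.0 Y0.0
; layer 4
G0 Z19.3
G0 X0.0 Y0.0
G1 X18.0 Y0.0
G1 X18.0 Y26.0
G1 X0.0 Y26.0
G1 X0.0 Y0.0
; layer 5
G0 Z24.2
G0 X0.0 Y0.0
G1 X18.0 Y0.0
G1 X18.0 Y26.0
G1 X0.0 Y26.0
G1 X0.0 Y0.0
; layer 6
G0 Z29.0
G0 X0.0 Y0.0
G1 X18.0 Y0.0
G1 X18.0 Y26.0
G1 X0.0 Y26.0
G1 X0.0 Y0.0
M2 ; end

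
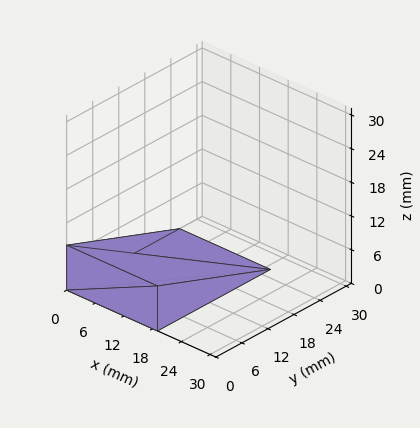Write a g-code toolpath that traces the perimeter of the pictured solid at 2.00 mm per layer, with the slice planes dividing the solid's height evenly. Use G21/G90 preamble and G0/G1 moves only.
Reading the render: the shape is a wedge (ramp): 19 × 26 mm base, rising to 8 mm along the y=0 edge and sloping linearly to z=0 at y=26 (dimensions read to the nearest mm from the axis ticks). For the g-code, the solid's height is divided into equal slices at the stated Δz and each level perimeter traced with G1 moves after a G0 lift.

; perimeter-only toolpath
G21 ; units = mm
G90 ; absolute positioning
G28 ; home
; layer 1
G0 Z2.00
G0 X0.00 Y0.00
G1 X19.00 Y0.00
G1 X19.00 Y19.50
G1 X0.00 Y19.50
G1 X0.00 Y0.00
; layer 2
G0 Z4.00
G0 X0.00 Y0.00
G1 X19.00 Y0.00
G1 X19.00 Y13.00
G1 X0.00 Y13.00
G1 X0.00 Y0.00
; layer 3
G0 Z6.00
G0 X0.00 Y0.00
G1 X19.00 Y0.00
G1 X19.00 Y6.50
G1 X0.00 Y6.50
G1 X0.00 Y0.00
M2 ; end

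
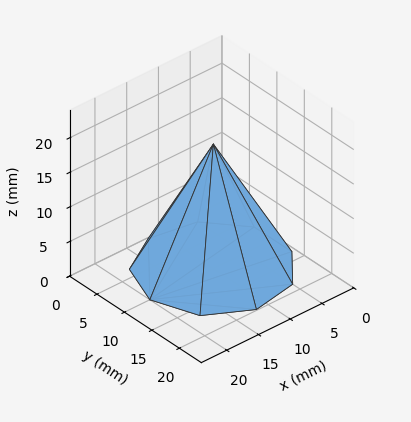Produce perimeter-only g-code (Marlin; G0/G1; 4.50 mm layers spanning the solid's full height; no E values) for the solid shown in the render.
Reading the render: the shape is a regular 9-sided pyramid, base circumscribed radius ≈ 10 mm, apex at z ≈ 18 mm (dimensions read to the nearest mm from the axis ticks). For the g-code, the solid's height is divided into equal slices at the stated Δz and each level perimeter traced with G1 moves after a G0 lift.

; perimeter-only toolpath
G21 ; units = mm
G90 ; absolute positioning
G28 ; home
; layer 1
G0 Z4.50
G0 X17.50 Y10.00
G1 X15.75 Y14.82
G1 X11.30 Y17.39
G1 X6.25 Y16.50
G1 X2.95 Y12.56
G1 X2.95 Y7.44
G1 X6.25 Y3.50
G1 X11.30 Y2.61
G1 X15.75 Y5.18
G1 X17.50 Y10.00
; layer 2
G0 Z9.00
G0 X15.00 Y10.00
G1 X13.83 Y13.21
G1 X10.87 Y14.93
G1 X7.50 Y14.33
G1 X5.30 Y11.71
G1 X5.30 Y8.29
G1 X7.50 Y5.67
G1 X10.87 Y5.08
G1 X13.83 Y6.79
G1 X15.00 Y10.00
; layer 3
G0 Z13.50
G0 X12.50 Y10.00
G1 X11.91 Y11.61
G1 X10.44 Y12.46
G1 X8.75 Y12.16
G1 X7.65 Y10.86
G1 X7.65 Y9.14
G1 X8.75 Y7.83
G1 X10.44 Y7.54
G1 X11.91 Y8.39
G1 X12.50 Y10.00
M2 ; end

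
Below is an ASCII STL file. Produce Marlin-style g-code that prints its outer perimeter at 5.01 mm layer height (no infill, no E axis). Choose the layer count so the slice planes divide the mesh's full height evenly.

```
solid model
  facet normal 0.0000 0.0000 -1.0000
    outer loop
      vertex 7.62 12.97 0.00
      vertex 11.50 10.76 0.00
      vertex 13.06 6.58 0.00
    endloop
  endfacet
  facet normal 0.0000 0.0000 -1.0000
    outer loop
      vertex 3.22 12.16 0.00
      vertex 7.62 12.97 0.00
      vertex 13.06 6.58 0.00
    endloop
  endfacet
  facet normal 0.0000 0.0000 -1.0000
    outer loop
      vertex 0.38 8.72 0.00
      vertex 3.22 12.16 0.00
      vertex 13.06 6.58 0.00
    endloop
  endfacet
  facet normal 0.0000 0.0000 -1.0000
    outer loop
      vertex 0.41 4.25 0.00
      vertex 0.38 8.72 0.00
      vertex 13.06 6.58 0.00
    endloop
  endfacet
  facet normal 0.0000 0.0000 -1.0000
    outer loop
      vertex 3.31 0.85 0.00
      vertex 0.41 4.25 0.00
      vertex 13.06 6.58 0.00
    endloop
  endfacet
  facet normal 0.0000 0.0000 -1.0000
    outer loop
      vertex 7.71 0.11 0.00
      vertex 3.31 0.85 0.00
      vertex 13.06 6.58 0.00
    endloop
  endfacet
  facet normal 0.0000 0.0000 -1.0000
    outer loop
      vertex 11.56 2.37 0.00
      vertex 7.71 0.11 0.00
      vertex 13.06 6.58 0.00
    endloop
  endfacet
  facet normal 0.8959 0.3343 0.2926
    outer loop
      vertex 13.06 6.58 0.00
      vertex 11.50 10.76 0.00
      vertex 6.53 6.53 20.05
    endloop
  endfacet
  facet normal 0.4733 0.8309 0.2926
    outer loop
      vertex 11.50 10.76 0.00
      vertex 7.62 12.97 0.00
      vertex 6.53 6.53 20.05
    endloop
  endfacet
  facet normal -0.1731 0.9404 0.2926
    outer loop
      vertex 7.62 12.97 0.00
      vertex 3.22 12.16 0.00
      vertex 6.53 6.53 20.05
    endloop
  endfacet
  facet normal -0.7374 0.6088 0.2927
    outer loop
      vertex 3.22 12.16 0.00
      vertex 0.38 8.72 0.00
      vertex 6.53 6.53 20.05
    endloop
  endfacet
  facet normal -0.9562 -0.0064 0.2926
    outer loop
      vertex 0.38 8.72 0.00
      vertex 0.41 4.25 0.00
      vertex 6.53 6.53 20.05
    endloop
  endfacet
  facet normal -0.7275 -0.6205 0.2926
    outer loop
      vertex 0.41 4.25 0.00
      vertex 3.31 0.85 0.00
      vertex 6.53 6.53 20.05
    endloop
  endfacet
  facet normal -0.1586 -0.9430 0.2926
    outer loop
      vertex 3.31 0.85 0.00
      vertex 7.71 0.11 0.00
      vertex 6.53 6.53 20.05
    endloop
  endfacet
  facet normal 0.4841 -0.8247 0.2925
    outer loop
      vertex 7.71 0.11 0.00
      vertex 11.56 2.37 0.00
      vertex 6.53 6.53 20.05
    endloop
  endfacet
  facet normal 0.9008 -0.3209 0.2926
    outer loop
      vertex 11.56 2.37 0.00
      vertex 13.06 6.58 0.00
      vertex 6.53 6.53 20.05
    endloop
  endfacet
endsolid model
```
; perimeter-only toolpath
G21 ; units = mm
G90 ; absolute positioning
G28 ; home
; layer 1
G0 Z5.01
G0 X11.43 Y6.57
G1 X10.26 Y9.70
G1 X7.35 Y11.36
G1 X4.05 Y10.75
G1 X1.92 Y8.17
G1 X1.94 Y4.82
G1 X4.12 Y2.27
G1 X7.42 Y1.72
G1 X10.30 Y3.41
G1 X11.43 Y6.57
; layer 2
G0 Z10.03
G0 X9.79 Y6.55
G1 X9.02 Y8.64
G1 X7.08 Y9.75
G1 X4.88 Y9.35
G1 X3.46 Y7.62
G1 X3.47 Y5.39
G1 X4.92 Y3.69
G1 X7.12 Y3.32
G1 X9.04 Y4.45
G1 X9.79 Y6.55
; layer 3
G0 Z15.04
G0 X8.16 Y6.54
G1 X7.77 Y7.59
G1 X6.80 Y8.14
G1 X5.70 Y7.94
G1 X4.99 Y7.08
G1 X5.00 Y5.96
G1 X5.72 Y5.11
G1 X6.83 Y4.92
G1 X7.79 Y5.49
G1 X8.16 Y6.54
M2 ; end

The solid is a regular 9-sided pyramid, base circumscribed radius ≈ 6.53 mm, apex at z ≈ 20.1 mm. Slicing at Δz = 5.01 mm — 4 equal slices spanning the solid's height, so layer i sits at z = i·h/4 — gives 3 non-empty perimeters. Each is a 9-segment closed polygon; G0 lifts to the layer z and rapids to the start vertex, then G1 traces the edges. The cross-section shrinks linearly with z (the slice at the apex is degenerate and omitted).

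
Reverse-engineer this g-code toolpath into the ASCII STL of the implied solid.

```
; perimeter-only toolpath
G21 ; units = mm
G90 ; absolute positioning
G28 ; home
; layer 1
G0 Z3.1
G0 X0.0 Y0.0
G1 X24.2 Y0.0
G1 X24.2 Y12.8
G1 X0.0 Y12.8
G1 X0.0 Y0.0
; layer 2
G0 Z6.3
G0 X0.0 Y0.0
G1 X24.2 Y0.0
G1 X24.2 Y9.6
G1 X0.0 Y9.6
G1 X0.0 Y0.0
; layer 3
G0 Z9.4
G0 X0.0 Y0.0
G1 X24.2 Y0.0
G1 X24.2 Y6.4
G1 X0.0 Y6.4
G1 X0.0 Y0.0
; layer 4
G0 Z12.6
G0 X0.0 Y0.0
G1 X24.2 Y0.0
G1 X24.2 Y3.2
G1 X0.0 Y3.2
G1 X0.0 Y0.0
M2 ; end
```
solid part
  facet normal 0.0000 0.0000 -1.0000
    outer loop
      vertex 24.2 16.0 0.0
      vertex 24.2 0.0 0.0
      vertex 0.0 0.0 0.0
    endloop
  endfacet
  facet normal 0.0000 0.0000 -1.0000
    outer loop
      vertex 0.0 16.0 0.0
      vertex 24.2 16.0 0.0
      vertex 0.0 0.0 0.0
    endloop
  endfacet
  facet normal 0.0000 -1.0000 0.0000
    outer loop
      vertex 0.0 0.0 0.0
      vertex 24.2 0.0 0.0
      vertex 24.2 0.0 15.7
    endloop
  endfacet
  facet normal 0.0000 -1.0000 0.0000
    outer loop
      vertex 0.0 0.0 0.0
      vertex 24.2 0.0 15.7
      vertex 0.0 0.0 15.7
    endloop
  endfacet
  facet normal 0.0000 0.7004 0.7138
    outer loop
      vertex 0.0 0.0 15.7
      vertex 24.2 0.0 15.7
      vertex 24.2 16.0 0.0
    endloop
  endfacet
  facet normal 0.0000 0.7004 0.7138
    outer loop
      vertex 0.0 0.0 15.7
      vertex 24.2 16.0 0.0
      vertex 0.0 16.0 0.0
    endloop
  endfacet
  facet normal -1.0000 0.0000 0.0000
    outer loop
      vertex 0.0 0.0 15.7
      vertex 0.0 16.0 0.0
      vertex 0.0 0.0 0.0
    endloop
  endfacet
  facet normal 1.0000 0.0000 0.0000
    outer loop
      vertex 24.2 0.0 0.0
      vertex 24.2 16.0 0.0
      vertex 24.2 0.0 15.7
    endloop
  endfacet
endsolid part

The G0 Z moves step by Δz≈3.1 mm. The G1 loops shrink linearly with z, so the solid tapers from its base footprint up to z≈15.7. Closing with a flat bottom cap and the tapered top and triangulating gives 8 facets — a wedge (ramp): 24.2 × 16 mm base, rising to 15.7 mm along the y=0 edge and sloping linearly to z=0 at y=16.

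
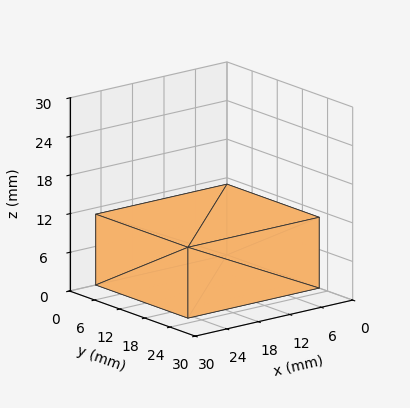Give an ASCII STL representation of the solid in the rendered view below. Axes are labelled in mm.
Reading the render: the shape is a rectangular box, roughly 25 × 22 mm footprint and 11 mm tall (dimensions read to the nearest mm from the axis ticks). For the STL, each face is triangulated and given an outward normal.

solid part
  facet normal 0.0000 0.0000 -1.0000
    outer loop
      vertex 25.00 22.00 0.00
      vertex 25.00 0.00 0.00
      vertex 0.00 0.00 0.00
    endloop
  endfacet
  facet normal 0.0000 0.0000 -1.0000
    outer loop
      vertex 0.00 22.00 0.00
      vertex 25.00 22.00 0.00
      vertex 0.00 0.00 0.00
    endloop
  endfacet
  facet normal 0.0000 0.0000 1.0000
    outer loop
      vertex 0.00 0.00 11.00
      vertex 25.00 0.00 11.00
      vertex 25.00 22.00 11.00
    endloop
  endfacet
  facet normal 0.0000 0.0000 1.0000
    outer loop
      vertex 0.00 0.00 11.00
      vertex 25.00 22.00 11.00
      vertex 0.00 22.00 11.00
    endloop
  endfacet
  facet normal 0.0000 -1.0000 0.0000
    outer loop
      vertex 0.00 0.00 0.00
      vertex 25.00 0.00 0.00
      vertex 25.00 0.00 11.00
    endloop
  endfacet
  facet normal 0.0000 -1.0000 0.0000
    outer loop
      vertex 0.00 0.00 0.00
      vertex 25.00 0.00 11.00
      vertex 0.00 0.00 11.00
    endloop
  endfacet
  facet normal 0.0000 1.0000 0.0000
    outer loop
      vertex 25.00 22.00 11.00
      vertex 25.00 22.00 0.00
      vertex 0.00 22.00 0.00
    endloop
  endfacet
  facet normal 0.0000 1.0000 0.0000
    outer loop
      vertex 0.00 22.00 11.00
      vertex 25.00 22.00 11.00
      vertex 0.00 22.00 0.00
    endloop
  endfacet
  facet normal -1.0000 0.0000 0.0000
    outer loop
      vertex 0.00 22.00 11.00
      vertex 0.00 22.00 0.00
      vertex 0.00 0.00 0.00
    endloop
  endfacet
  facet normal -1.0000 0.0000 0.0000
    outer loop
      vertex 0.00 0.00 11.00
      vertex 0.00 22.00 11.00
      vertex 0.00 0.00 0.00
    endloop
  endfacet
  facet normal 1.0000 0.0000 0.0000
    outer loop
      vertex 25.00 0.00 0.00
      vertex 25.00 22.00 0.00
      vertex 25.00 22.00 11.00
    endloop
  endfacet
  facet normal 1.0000 0.0000 0.0000
    outer loop
      vertex 25.00 0.00 0.00
      vertex 25.00 22.00 11.00
      vertex 25.00 0.00 11.00
    endloop
  endfacet
endsolid part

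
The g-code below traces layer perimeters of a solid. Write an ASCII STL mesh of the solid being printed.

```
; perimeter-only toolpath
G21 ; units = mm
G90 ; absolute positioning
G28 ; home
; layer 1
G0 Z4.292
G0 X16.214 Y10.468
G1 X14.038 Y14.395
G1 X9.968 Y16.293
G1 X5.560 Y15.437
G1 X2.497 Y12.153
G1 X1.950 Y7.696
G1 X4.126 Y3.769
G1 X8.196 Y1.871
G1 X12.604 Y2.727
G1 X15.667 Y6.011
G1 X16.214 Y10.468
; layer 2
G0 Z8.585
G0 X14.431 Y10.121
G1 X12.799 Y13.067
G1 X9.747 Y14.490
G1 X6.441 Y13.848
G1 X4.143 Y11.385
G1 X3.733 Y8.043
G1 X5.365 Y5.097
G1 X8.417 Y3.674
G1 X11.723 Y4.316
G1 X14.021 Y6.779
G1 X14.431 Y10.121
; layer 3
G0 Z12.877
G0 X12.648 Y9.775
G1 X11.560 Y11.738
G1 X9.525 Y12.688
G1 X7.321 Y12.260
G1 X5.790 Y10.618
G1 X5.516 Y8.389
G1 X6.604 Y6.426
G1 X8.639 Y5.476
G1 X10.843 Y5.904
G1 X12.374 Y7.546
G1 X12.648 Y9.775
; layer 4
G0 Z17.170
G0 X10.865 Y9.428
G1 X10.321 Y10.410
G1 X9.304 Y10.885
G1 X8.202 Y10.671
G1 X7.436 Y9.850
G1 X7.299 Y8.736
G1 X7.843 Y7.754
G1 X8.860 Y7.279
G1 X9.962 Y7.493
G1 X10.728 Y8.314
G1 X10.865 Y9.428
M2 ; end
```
solid part
  facet normal 0.0000 0.0000 -1.0000
    outer loop
      vertex 10.190 18.096 0.000
      vertex 15.277 15.723 0.000
      vertex 17.997 10.814 0.000
    endloop
  endfacet
  facet normal 0.0000 0.0000 -1.0000
    outer loop
      vertex 4.680 17.026 0.000
      vertex 10.190 18.096 0.000
      vertex 17.997 10.814 0.000
    endloop
  endfacet
  facet normal 0.0000 0.0000 -1.0000
    outer loop
      vertex 0.851 12.921 0.000
      vertex 4.680 17.026 0.000
      vertex 17.997 10.814 0.000
    endloop
  endfacet
  facet normal 0.0000 0.0000 -1.0000
    outer loop
      vertex 0.167 7.350 0.000
      vertex 0.851 12.921 0.000
      vertex 17.997 10.814 0.000
    endloop
  endfacet
  facet normal 0.0000 0.0000 -1.0000
    outer loop
      vertex 2.887 2.441 0.000
      vertex 0.167 7.350 0.000
      vertex 17.997 10.814 0.000
    endloop
  endfacet
  facet normal 0.0000 0.0000 -1.0000
    outer loop
      vertex 7.974 0.068 0.000
      vertex 2.887 2.441 0.000
      vertex 17.997 10.814 0.000
    endloop
  endfacet
  facet normal 0.0000 0.0000 -1.0000
    outer loop
      vertex 13.484 1.138 0.000
      vertex 7.974 0.068 0.000
      vertex 17.997 10.814 0.000
    endloop
  endfacet
  facet normal 0.0000 0.0000 -1.0000
    outer loop
      vertex 17.313 5.243 0.000
      vertex 13.484 1.138 0.000
      vertex 17.997 10.814 0.000
    endloop
  endfacet
  facet normal 0.8115 0.4496 0.3734
    outer loop
      vertex 17.997 10.814 0.000
      vertex 15.277 15.723 0.000
      vertex 9.082 9.082 21.462
    endloop
  endfacet
  facet normal 0.3922 0.8407 0.3733
    outer loop
      vertex 15.277 15.723 0.000
      vertex 10.190 18.096 0.000
      vertex 9.082 9.082 21.462
    endloop
  endfacet
  facet normal -0.1768 0.9107 0.3734
    outer loop
      vertex 10.190 18.096 0.000
      vertex 4.680 17.026 0.000
      vertex 9.082 9.082 21.462
    endloop
  endfacet
  facet normal -0.6784 0.6328 0.3734
    outer loop
      vertex 4.680 17.026 0.000
      vertex 0.851 12.921 0.000
      vertex 9.082 9.082 21.462
    endloop
  endfacet
  facet normal -0.9208 0.1131 0.3734
    outer loop
      vertex 0.851 12.921 0.000
      vertex 0.167 7.350 0.000
      vertex 9.082 9.082 21.462
    endloop
  endfacet
  facet normal -0.8115 -0.4496 0.3734
    outer loop
      vertex 0.167 7.350 0.000
      vertex 2.887 2.441 0.000
      vertex 9.082 9.082 21.462
    endloop
  endfacet
  facet normal -0.3922 -0.8407 0.3733
    outer loop
      vertex 2.887 2.441 0.000
      vertex 7.974 0.068 0.000
      vertex 9.082 9.082 21.462
    endloop
  endfacet
  facet normal 0.1768 -0.9107 0.3734
    outer loop
      vertex 7.974 0.068 0.000
      vertex 13.484 1.138 0.000
      vertex 9.082 9.082 21.462
    endloop
  endfacet
  facet normal 0.6784 -0.6328 0.3734
    outer loop
      vertex 13.484 1.138 0.000
      vertex 17.313 5.243 0.000
      vertex 9.082 9.082 21.462
    endloop
  endfacet
  facet normal 0.9208 -0.1131 0.3734
    outer loop
      vertex 17.313 5.243 0.000
      vertex 17.997 10.814 0.000
      vertex 9.082 9.082 21.462
    endloop
  endfacet
endsolid part

The G0 Z moves step by Δz≈4.292 mm. The G1 loops shrink linearly with z, so the solid tapers from its base footprint up to z≈21.5. Closing with a flat bottom cap and the tapered top and triangulating gives 18 facets — a regular 10-sided pyramid, base circumscribed radius ≈ 9.08 mm, apex at z ≈ 21.5 mm.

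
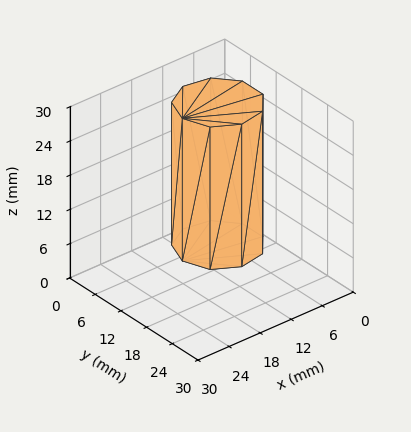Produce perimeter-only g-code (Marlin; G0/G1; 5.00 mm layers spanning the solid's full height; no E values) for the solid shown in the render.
Reading the render: the shape is a regular 9-sided prism (a cylinder approximated with 9 flat sides), circumscribed radius ≈ 7 mm, height ≈ 25 mm (dimensions read to the nearest mm from the axis ticks). For the g-code, the solid's height is divided into equal slices at the stated Δz and each level perimeter traced with G1 moves after a G0 lift.

; perimeter-only toolpath
G21 ; units = mm
G90 ; absolute positioning
G28 ; home
; layer 1
G0 Z5.00
G0 X14.00 Y7.00
G1 X12.36 Y11.50
G1 X8.22 Y13.89
G1 X3.50 Y13.06
G1 X0.42 Y9.39
G1 X0.42 Y4.61
G1 X3.50 Y0.94
G1 X8.22 Y0.11
G1 X12.36 Y2.50
G1 X14.00 Y7.00
; layer 2
G0 Z10.00
G0 X14.00 Y7.00
G1 X12.36 Y11.50
G1 X8.22 Y13.89
G1 X3.50 Y13.06
G1 X0.42 Y9.39
G1 X0.42 Y4.61
G1 X3.50 Y0.94
G1 X8.22 Y0.11
G1 X12.36 Y2.50
G1 X14.00 Y7.00
; layer 3
G0 Z15.00
G0 X14.00 Y7.00
G1 X12.36 Y11.50
G1 X8.22 Y13.89
G1 X3.50 Y13.06
G1 X0.42 Y9.39
G1 X0.42 Y4.61
G1 X3.50 Y0.94
G1 X8.22 Y0.11
G1 X12.36 Y2.50
G1 X14.00 Y7.00
; layer 4
G0 Z20.00
G0 X14.00 Y7.00
G1 X12.36 Y11.50
G1 X8.22 Y13.89
G1 X3.50 Y13.06
G1 X0.42 Y9.39
G1 X0.42 Y4.61
G1 X3.50 Y0.94
G1 X8.22 Y0.11
G1 X12.36 Y2.50
G1 X14.00 Y7.00
; layer 5
G0 Z25.00
G0 X14.00 Y7.00
G1 X12.36 Y11.50
G1 X8.22 Y13.89
G1 X3.50 Y13.06
G1 X0.42 Y9.39
G1 X0.42 Y4.61
G1 X3.50 Y0.94
G1 X8.22 Y0.11
G1 X12.36 Y2.50
G1 X14.00 Y7.00
M2 ; end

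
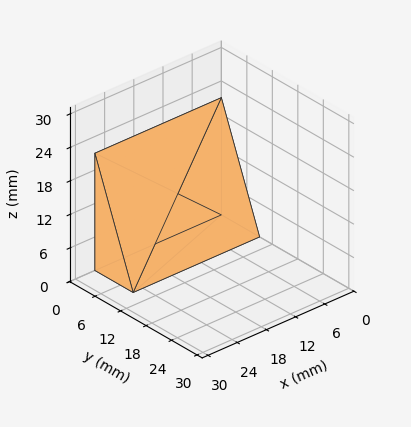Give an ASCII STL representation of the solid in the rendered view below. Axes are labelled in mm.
Reading the render: the shape is a wedge (ramp): 26 × 9 mm base, rising to 21 mm along the y=0 edge and sloping linearly to z=0 at y=9 (dimensions read to the nearest mm from the axis ticks). For the STL, each face is triangulated and given an outward normal.

solid part
  facet normal 0.0000 0.0000 -1.0000
    outer loop
      vertex 26.000 9.000 0.000
      vertex 26.000 0.000 0.000
      vertex 0.000 0.000 0.000
    endloop
  endfacet
  facet normal 0.0000 0.0000 -1.0000
    outer loop
      vertex 0.000 9.000 0.000
      vertex 26.000 9.000 0.000
      vertex 0.000 0.000 0.000
    endloop
  endfacet
  facet normal 0.0000 -1.0000 0.0000
    outer loop
      vertex 0.000 0.000 0.000
      vertex 26.000 0.000 0.000
      vertex 26.000 0.000 21.000
    endloop
  endfacet
  facet normal 0.0000 -1.0000 0.0000
    outer loop
      vertex 0.000 0.000 0.000
      vertex 26.000 0.000 21.000
      vertex 0.000 0.000 21.000
    endloop
  endfacet
  facet normal 0.0000 0.9191 0.3939
    outer loop
      vertex 0.000 0.000 21.000
      vertex 26.000 0.000 21.000
      vertex 26.000 9.000 0.000
    endloop
  endfacet
  facet normal 0.0000 0.9191 0.3939
    outer loop
      vertex 0.000 0.000 21.000
      vertex 26.000 9.000 0.000
      vertex 0.000 9.000 0.000
    endloop
  endfacet
  facet normal -1.0000 0.0000 0.0000
    outer loop
      vertex 0.000 0.000 21.000
      vertex 0.000 9.000 0.000
      vertex 0.000 0.000 0.000
    endloop
  endfacet
  facet normal 1.0000 0.0000 0.0000
    outer loop
      vertex 26.000 0.000 0.000
      vertex 26.000 9.000 0.000
      vertex 26.000 0.000 21.000
    endloop
  endfacet
endsolid part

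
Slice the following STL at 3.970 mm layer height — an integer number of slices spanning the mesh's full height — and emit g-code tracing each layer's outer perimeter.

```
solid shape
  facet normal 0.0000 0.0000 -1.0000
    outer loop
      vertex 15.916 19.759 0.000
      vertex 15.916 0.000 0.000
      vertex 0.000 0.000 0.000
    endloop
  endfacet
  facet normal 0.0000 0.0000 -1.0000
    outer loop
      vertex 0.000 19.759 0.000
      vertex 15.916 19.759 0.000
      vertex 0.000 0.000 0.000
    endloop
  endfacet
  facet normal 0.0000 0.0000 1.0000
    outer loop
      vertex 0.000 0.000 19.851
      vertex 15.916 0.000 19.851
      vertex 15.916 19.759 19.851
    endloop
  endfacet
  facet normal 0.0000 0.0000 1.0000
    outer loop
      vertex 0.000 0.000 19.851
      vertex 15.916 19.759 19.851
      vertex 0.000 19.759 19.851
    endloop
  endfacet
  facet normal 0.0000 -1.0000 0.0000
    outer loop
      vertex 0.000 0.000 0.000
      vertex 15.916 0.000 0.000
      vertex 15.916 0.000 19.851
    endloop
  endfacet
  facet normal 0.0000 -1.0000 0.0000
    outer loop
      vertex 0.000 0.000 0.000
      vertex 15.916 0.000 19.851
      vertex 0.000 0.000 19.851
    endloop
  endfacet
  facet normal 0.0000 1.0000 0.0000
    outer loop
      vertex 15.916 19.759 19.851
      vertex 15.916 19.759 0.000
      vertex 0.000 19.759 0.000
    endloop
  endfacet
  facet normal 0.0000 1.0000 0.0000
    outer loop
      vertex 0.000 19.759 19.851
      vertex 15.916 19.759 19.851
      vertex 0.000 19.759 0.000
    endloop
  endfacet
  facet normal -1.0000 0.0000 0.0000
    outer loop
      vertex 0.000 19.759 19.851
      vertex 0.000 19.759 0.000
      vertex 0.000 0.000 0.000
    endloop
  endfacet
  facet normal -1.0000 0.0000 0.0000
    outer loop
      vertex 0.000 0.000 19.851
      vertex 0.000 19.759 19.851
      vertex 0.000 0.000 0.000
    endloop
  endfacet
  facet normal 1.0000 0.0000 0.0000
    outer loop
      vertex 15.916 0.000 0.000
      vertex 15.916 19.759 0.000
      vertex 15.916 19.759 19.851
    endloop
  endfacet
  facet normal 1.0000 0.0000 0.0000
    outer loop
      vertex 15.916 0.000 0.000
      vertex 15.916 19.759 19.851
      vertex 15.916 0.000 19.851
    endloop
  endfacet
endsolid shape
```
; perimeter-only toolpath
G21 ; units = mm
G90 ; absolute positioning
G28 ; home
; layer 1
G0 Z3.970
G0 X0.000 Y0.000
G1 X15.916 Y0.000
G1 X15.916 Y19.759
G1 X0.000 Y19.759
G1 X0.000 Y0.000
; layer 2
G0 Z7.940
G0 X0.000 Y0.000
G1 X15.916 Y0.000
G1 X15.916 Y19.759
G1 X0.000 Y19.759
G1 X0.000 Y0.000
; layer 3
G0 Z11.911
G0 X0.000 Y0.000
G1 X15.916 Y0.000
G1 X15.916 Y19.759
G1 X0.000 Y19.759
G1 X0.000 Y0.000
; layer 4
G0 Z15.881
G0 X0.000 Y0.000
G1 X15.916 Y0.000
G1 X15.916 Y19.759
G1 X0.000 Y19.759
G1 X0.000 Y0.000
; layer 5
G0 Z19.851
G0 X0.000 Y0.000
G1 X15.916 Y0.000
G1 X15.916 Y19.759
G1 X0.000 Y19.759
G1 X0.000 Y0.000
M2 ; end

The solid is a rectangular box, roughly 15.9 × 19.8 mm footprint and 19.9 mm tall. Slicing at Δz = 3.970 mm — 5 equal slices spanning the solid's height, so layer i sits at z = i·h/5 — gives 5 non-empty perimeters. Each is a 4-segment closed polygon; G0 lifts to the layer z and rapids to the start vertex, then G1 traces the edges.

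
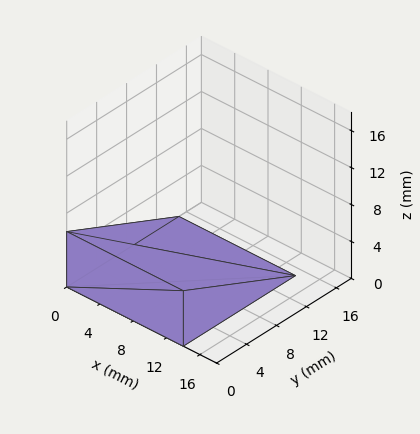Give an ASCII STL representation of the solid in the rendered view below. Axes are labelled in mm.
Reading the render: the shape is a wedge (ramp): 14 × 15 mm base, rising to 6 mm along the y=0 edge and sloping linearly to z=0 at y=15 (dimensions read to the nearest mm from the axis ticks). For the STL, each face is triangulated and given an outward normal.

solid part
  facet normal 0.0000 0.0000 -1.0000
    outer loop
      vertex 14.00 15.00 0.00
      vertex 14.00 0.00 0.00
      vertex 0.00 0.00 0.00
    endloop
  endfacet
  facet normal 0.0000 0.0000 -1.0000
    outer loop
      vertex 0.00 15.00 0.00
      vertex 14.00 15.00 0.00
      vertex 0.00 0.00 0.00
    endloop
  endfacet
  facet normal 0.0000 -1.0000 0.0000
    outer loop
      vertex 0.00 0.00 0.00
      vertex 14.00 0.00 0.00
      vertex 14.00 0.00 6.00
    endloop
  endfacet
  facet normal 0.0000 -1.0000 0.0000
    outer loop
      vertex 0.00 0.00 0.00
      vertex 14.00 0.00 6.00
      vertex 0.00 0.00 6.00
    endloop
  endfacet
  facet normal 0.0000 0.3714 0.9285
    outer loop
      vertex 0.00 0.00 6.00
      vertex 14.00 0.00 6.00
      vertex 14.00 15.00 0.00
    endloop
  endfacet
  facet normal 0.0000 0.3714 0.9285
    outer loop
      vertex 0.00 0.00 6.00
      vertex 14.00 15.00 0.00
      vertex 0.00 15.00 0.00
    endloop
  endfacet
  facet normal -1.0000 0.0000 0.0000
    outer loop
      vertex 0.00 0.00 6.00
      vertex 0.00 15.00 0.00
      vertex 0.00 0.00 0.00
    endloop
  endfacet
  facet normal 1.0000 0.0000 0.0000
    outer loop
      vertex 14.00 0.00 0.00
      vertex 14.00 15.00 0.00
      vertex 14.00 0.00 6.00
    endloop
  endfacet
endsolid part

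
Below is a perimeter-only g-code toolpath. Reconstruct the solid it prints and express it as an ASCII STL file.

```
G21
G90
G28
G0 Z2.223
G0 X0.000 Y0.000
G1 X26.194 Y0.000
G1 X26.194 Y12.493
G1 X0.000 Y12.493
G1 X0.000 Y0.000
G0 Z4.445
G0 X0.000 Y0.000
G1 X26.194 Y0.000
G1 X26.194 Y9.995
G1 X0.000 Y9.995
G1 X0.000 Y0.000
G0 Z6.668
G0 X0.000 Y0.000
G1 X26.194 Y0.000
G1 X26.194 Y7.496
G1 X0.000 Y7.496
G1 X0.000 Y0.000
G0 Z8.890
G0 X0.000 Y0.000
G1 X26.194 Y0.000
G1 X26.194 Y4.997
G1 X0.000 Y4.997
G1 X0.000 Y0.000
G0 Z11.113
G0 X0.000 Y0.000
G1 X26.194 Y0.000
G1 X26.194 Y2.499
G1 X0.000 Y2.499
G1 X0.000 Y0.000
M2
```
solid part
  facet normal 0.0000 0.0000 -1.0000
    outer loop
      vertex 26.194 14.992 0.000
      vertex 26.194 0.000 0.000
      vertex 0.000 0.000 0.000
    endloop
  endfacet
  facet normal 0.0000 0.0000 -1.0000
    outer loop
      vertex 0.000 14.992 0.000
      vertex 26.194 14.992 0.000
      vertex 0.000 0.000 0.000
    endloop
  endfacet
  facet normal 0.0000 -1.0000 0.0000
    outer loop
      vertex 0.000 0.000 0.000
      vertex 26.194 0.000 0.000
      vertex 26.194 0.000 13.335
    endloop
  endfacet
  facet normal 0.0000 -1.0000 0.0000
    outer loop
      vertex 0.000 0.000 0.000
      vertex 26.194 0.000 13.335
      vertex 0.000 0.000 13.335
    endloop
  endfacet
  facet normal 0.0000 0.6646 0.7472
    outer loop
      vertex 0.000 0.000 13.335
      vertex 26.194 0.000 13.335
      vertex 26.194 14.992 0.000
    endloop
  endfacet
  facet normal 0.0000 0.6646 0.7472
    outer loop
      vertex 0.000 0.000 13.335
      vertex 26.194 14.992 0.000
      vertex 0.000 14.992 0.000
    endloop
  endfacet
  facet normal -1.0000 0.0000 0.0000
    outer loop
      vertex 0.000 0.000 13.335
      vertex 0.000 14.992 0.000
      vertex 0.000 0.000 0.000
    endloop
  endfacet
  facet normal 1.0000 0.0000 0.0000
    outer loop
      vertex 26.194 0.000 0.000
      vertex 26.194 14.992 0.000
      vertex 26.194 0.000 13.335
    endloop
  endfacet
endsolid part

The G0 Z moves step by Δz≈2.223 mm. The G1 loops shrink linearly with z, so the solid tapers from its base footprint up to z≈13.3. Closing with a flat bottom cap and the tapered top and triangulating gives 8 facets — a wedge (ramp): 26.2 × 15 mm base, rising to 13.3 mm along the y=0 edge and sloping linearly to z=0 at y=15.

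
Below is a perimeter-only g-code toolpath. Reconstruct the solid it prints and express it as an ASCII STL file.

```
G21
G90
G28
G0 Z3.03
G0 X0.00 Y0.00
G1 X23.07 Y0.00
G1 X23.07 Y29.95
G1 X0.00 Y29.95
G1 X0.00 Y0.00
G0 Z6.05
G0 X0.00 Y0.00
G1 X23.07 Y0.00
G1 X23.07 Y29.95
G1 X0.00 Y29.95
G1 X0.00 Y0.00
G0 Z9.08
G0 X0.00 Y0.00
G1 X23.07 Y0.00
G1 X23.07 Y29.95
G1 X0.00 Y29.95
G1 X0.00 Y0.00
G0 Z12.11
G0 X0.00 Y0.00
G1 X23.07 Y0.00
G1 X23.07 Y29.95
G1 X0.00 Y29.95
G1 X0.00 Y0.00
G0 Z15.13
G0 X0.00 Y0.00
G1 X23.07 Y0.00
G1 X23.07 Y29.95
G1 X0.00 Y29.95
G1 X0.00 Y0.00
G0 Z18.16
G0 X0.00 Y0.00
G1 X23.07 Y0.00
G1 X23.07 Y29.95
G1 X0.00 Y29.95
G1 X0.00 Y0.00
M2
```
solid part
  facet normal 0.0000 0.0000 -1.0000
    outer loop
      vertex 23.07 29.95 0.00
      vertex 23.07 0.00 0.00
      vertex 0.00 0.00 0.00
    endloop
  endfacet
  facet normal 0.0000 0.0000 -1.0000
    outer loop
      vertex 0.00 29.95 0.00
      vertex 23.07 29.95 0.00
      vertex 0.00 0.00 0.00
    endloop
  endfacet
  facet normal 0.0000 0.0000 1.0000
    outer loop
      vertex 0.00 0.00 18.16
      vertex 23.07 0.00 18.16
      vertex 23.07 29.95 18.16
    endloop
  endfacet
  facet normal 0.0000 0.0000 1.0000
    outer loop
      vertex 0.00 0.00 18.16
      vertex 23.07 29.95 18.16
      vertex 0.00 29.95 18.16
    endloop
  endfacet
  facet normal 0.0000 -1.0000 0.0000
    outer loop
      vertex 0.00 0.00 0.00
      vertex 23.07 0.00 0.00
      vertex 23.07 0.00 18.16
    endloop
  endfacet
  facet normal 0.0000 -1.0000 0.0000
    outer loop
      vertex 0.00 0.00 0.00
      vertex 23.07 0.00 18.16
      vertex 0.00 0.00 18.16
    endloop
  endfacet
  facet normal 0.0000 1.0000 0.0000
    outer loop
      vertex 23.07 29.95 18.16
      vertex 23.07 29.95 0.00
      vertex 0.00 29.95 0.00
    endloop
  endfacet
  facet normal 0.0000 1.0000 0.0000
    outer loop
      vertex 0.00 29.95 18.16
      vertex 23.07 29.95 18.16
      vertex 0.00 29.95 0.00
    endloop
  endfacet
  facet normal -1.0000 0.0000 0.0000
    outer loop
      vertex 0.00 29.95 18.16
      vertex 0.00 29.95 0.00
      vertex 0.00 0.00 0.00
    endloop
  endfacet
  facet normal -1.0000 0.0000 0.0000
    outer loop
      vertex 0.00 0.00 18.16
      vertex 0.00 29.95 18.16
      vertex 0.00 0.00 0.00
    endloop
  endfacet
  facet normal 1.0000 0.0000 0.0000
    outer loop
      vertex 23.07 0.00 0.00
      vertex 23.07 29.95 0.00
      vertex 23.07 29.95 18.16
    endloop
  endfacet
  facet normal 1.0000 0.0000 0.0000
    outer loop
      vertex 23.07 0.00 0.00
      vertex 23.07 29.95 18.16
      vertex 23.07 0.00 18.16
    endloop
  endfacet
endsolid part

The G0 Z moves step by Δz≈3.03 mm. Every layer's G1 loop is the same polygon, so the solid is a straight extrusion of it from z=0 to z≈18.2. Closing with flat bottom and top caps and triangulating gives 12 facets — a rectangular box, roughly 23.1 × 29.9 mm footprint and 18.2 mm tall.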